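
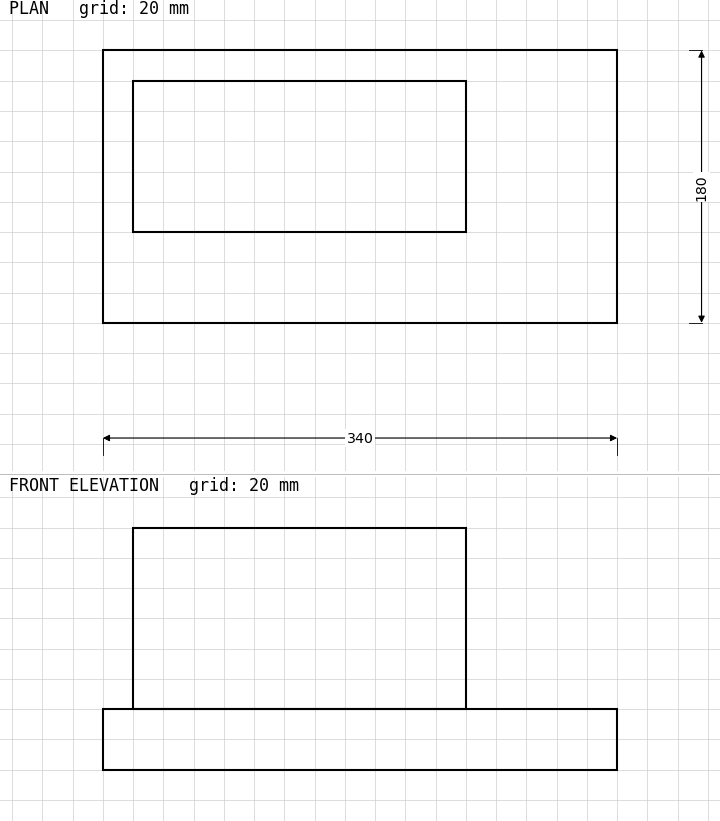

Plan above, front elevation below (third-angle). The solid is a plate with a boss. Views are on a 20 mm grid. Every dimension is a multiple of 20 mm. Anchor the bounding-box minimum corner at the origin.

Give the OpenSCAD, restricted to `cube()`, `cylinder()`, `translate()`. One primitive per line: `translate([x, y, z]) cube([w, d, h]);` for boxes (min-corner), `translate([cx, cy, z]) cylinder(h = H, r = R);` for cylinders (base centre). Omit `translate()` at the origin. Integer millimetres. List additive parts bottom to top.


cube([340, 180, 40]);
translate([20, 60, 40]) cube([220, 100, 120]);


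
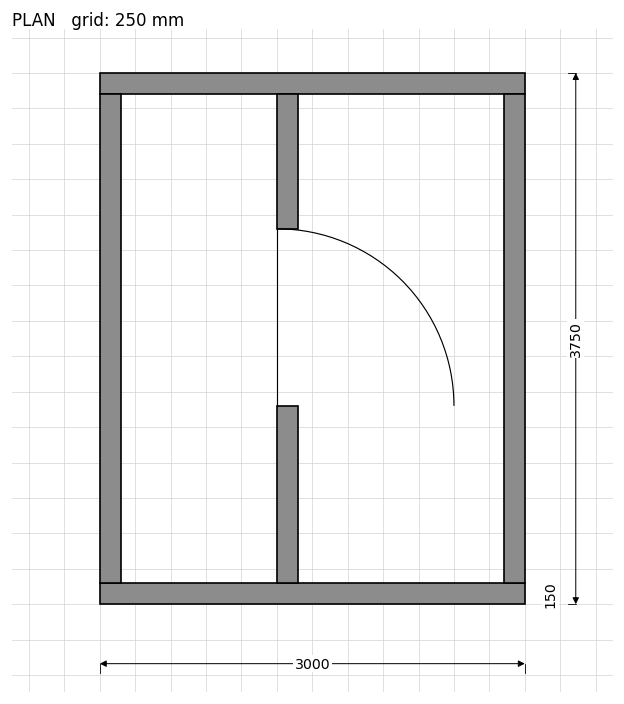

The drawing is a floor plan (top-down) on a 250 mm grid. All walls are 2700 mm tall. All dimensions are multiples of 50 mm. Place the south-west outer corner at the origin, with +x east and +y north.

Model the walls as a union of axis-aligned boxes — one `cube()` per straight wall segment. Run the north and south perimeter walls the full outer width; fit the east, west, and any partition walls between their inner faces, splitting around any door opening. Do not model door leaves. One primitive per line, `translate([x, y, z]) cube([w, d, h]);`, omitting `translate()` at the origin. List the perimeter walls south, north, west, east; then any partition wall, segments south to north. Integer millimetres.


cube([3000, 150, 2700]);
translate([0, 3600, 0]) cube([3000, 150, 2700]);
translate([0, 150, 0]) cube([150, 3450, 2700]);
translate([2850, 150, 0]) cube([150, 3450, 2700]);
translate([1250, 150, 0]) cube([150, 1250, 2700]);
translate([1250, 2650, 0]) cube([150, 950, 2700]);


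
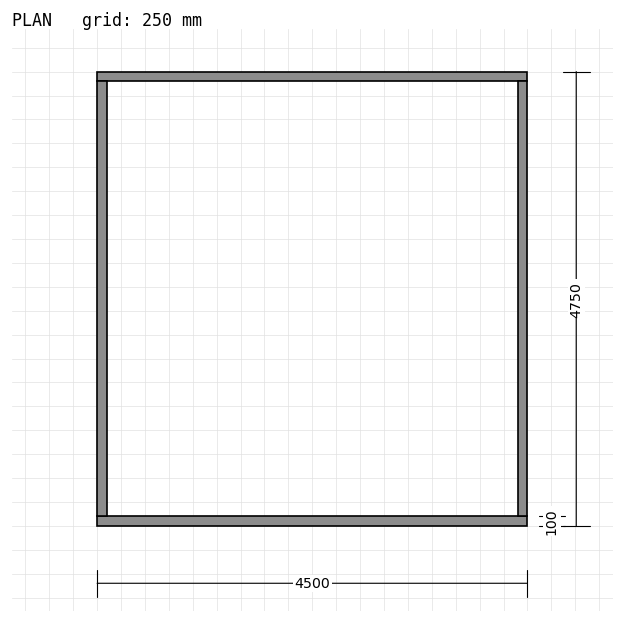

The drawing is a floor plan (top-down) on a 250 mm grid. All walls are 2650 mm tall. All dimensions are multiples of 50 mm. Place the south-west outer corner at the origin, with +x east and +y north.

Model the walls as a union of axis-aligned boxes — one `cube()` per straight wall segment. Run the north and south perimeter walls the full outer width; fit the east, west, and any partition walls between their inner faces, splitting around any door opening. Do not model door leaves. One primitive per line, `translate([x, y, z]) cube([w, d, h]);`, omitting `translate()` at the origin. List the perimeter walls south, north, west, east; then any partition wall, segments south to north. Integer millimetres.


cube([4500, 100, 2650]);
translate([0, 4650, 0]) cube([4500, 100, 2650]);
translate([0, 100, 0]) cube([100, 4550, 2650]);
translate([4400, 100, 0]) cube([100, 4550, 2650]);


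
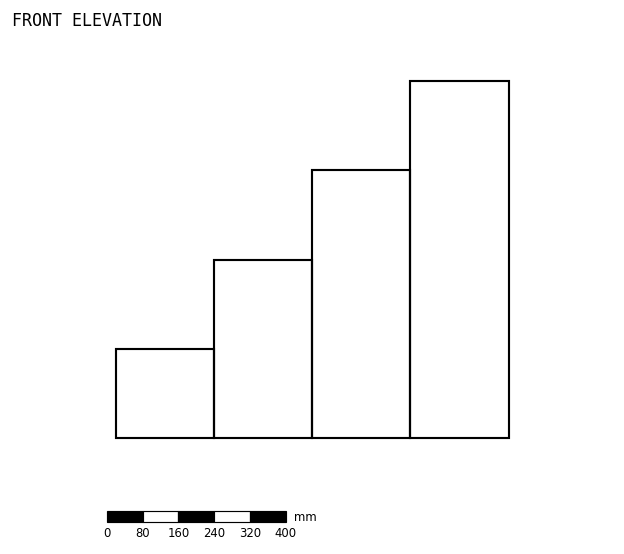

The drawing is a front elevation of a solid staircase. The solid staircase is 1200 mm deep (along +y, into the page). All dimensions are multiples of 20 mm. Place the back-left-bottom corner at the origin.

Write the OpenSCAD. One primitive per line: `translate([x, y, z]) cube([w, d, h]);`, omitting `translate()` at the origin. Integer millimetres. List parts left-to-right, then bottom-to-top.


cube([220, 1200, 200]);
translate([220, 0, 0]) cube([220, 1200, 400]);
translate([440, 0, 0]) cube([220, 1200, 600]);
translate([660, 0, 0]) cube([220, 1200, 800]);


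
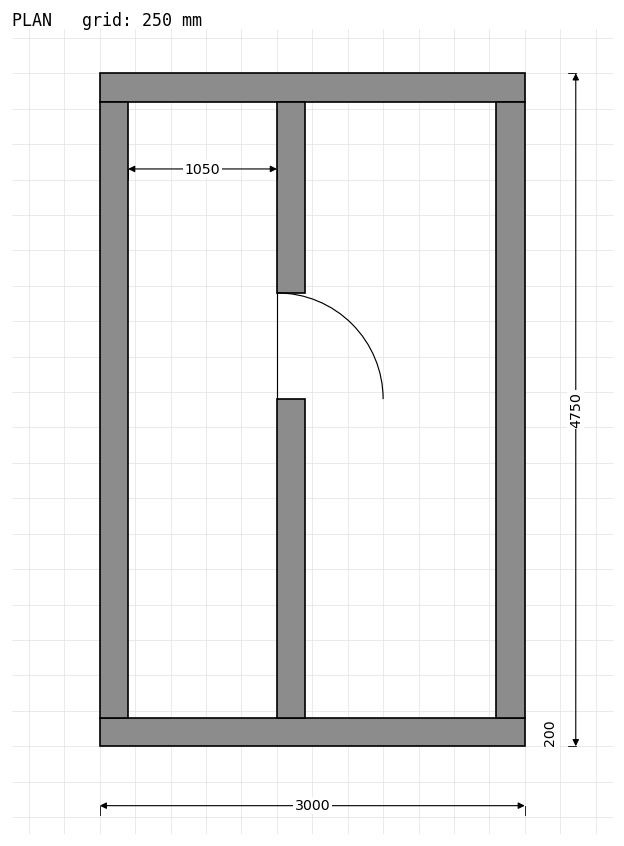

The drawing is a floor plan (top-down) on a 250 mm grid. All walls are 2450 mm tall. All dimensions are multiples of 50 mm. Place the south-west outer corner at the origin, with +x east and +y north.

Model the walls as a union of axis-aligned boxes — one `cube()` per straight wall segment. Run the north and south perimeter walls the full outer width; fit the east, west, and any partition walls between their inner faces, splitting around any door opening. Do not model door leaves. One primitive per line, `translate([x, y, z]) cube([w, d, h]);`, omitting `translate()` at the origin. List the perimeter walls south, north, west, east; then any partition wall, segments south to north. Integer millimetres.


cube([3000, 200, 2450]);
translate([0, 4550, 0]) cube([3000, 200, 2450]);
translate([0, 200, 0]) cube([200, 4350, 2450]);
translate([2800, 200, 0]) cube([200, 4350, 2450]);
translate([1250, 200, 0]) cube([200, 2250, 2450]);
translate([1250, 3200, 0]) cube([200, 1350, 2450]);


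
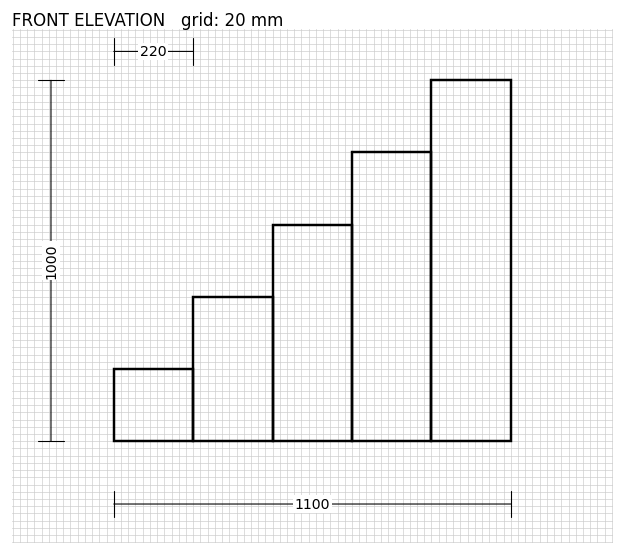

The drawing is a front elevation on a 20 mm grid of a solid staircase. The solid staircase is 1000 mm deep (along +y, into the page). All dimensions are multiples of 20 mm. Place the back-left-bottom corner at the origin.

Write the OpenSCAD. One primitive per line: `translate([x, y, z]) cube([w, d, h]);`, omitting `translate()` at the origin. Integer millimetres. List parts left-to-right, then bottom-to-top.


cube([220, 1000, 200]);
translate([220, 0, 0]) cube([220, 1000, 400]);
translate([440, 0, 0]) cube([220, 1000, 600]);
translate([660, 0, 0]) cube([220, 1000, 800]);
translate([880, 0, 0]) cube([220, 1000, 1000]);


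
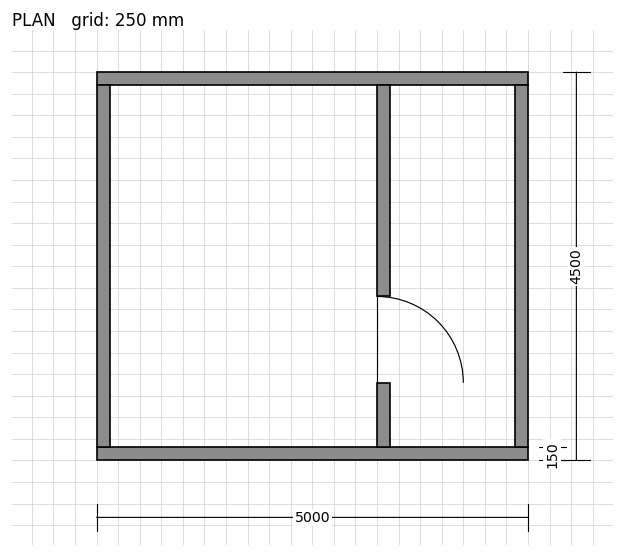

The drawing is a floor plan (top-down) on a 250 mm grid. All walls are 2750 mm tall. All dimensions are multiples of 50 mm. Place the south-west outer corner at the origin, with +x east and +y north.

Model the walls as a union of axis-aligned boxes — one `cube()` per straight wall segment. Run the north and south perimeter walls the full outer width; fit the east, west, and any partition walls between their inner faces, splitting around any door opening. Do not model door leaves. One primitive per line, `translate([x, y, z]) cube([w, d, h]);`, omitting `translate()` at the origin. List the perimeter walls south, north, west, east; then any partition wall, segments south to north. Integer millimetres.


cube([5000, 150, 2750]);
translate([0, 4350, 0]) cube([5000, 150, 2750]);
translate([0, 150, 0]) cube([150, 4200, 2750]);
translate([4850, 150, 0]) cube([150, 4200, 2750]);
translate([3250, 150, 0]) cube([150, 750, 2750]);
translate([3250, 1900, 0]) cube([150, 2450, 2750]);


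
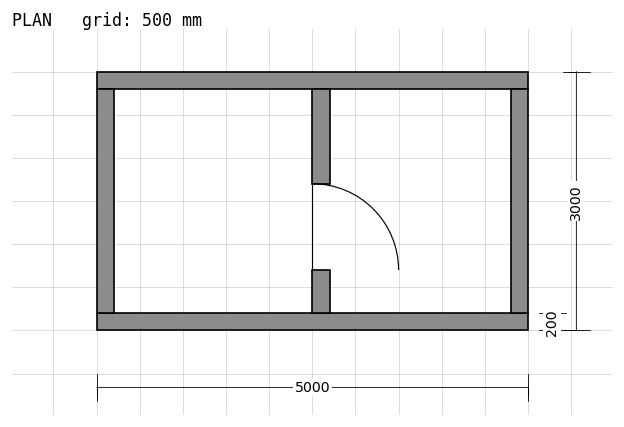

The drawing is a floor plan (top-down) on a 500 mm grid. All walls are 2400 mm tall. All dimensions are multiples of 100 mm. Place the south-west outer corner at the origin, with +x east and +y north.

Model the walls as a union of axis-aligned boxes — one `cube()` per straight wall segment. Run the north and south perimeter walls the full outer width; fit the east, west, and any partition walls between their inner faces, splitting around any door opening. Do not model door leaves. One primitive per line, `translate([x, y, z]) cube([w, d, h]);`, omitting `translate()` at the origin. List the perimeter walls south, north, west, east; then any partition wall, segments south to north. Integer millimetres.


cube([5000, 200, 2400]);
translate([0, 2800, 0]) cube([5000, 200, 2400]);
translate([0, 200, 0]) cube([200, 2600, 2400]);
translate([4800, 200, 0]) cube([200, 2600, 2400]);
translate([2500, 200, 0]) cube([200, 500, 2400]);
translate([2500, 1700, 0]) cube([200, 1100, 2400]);


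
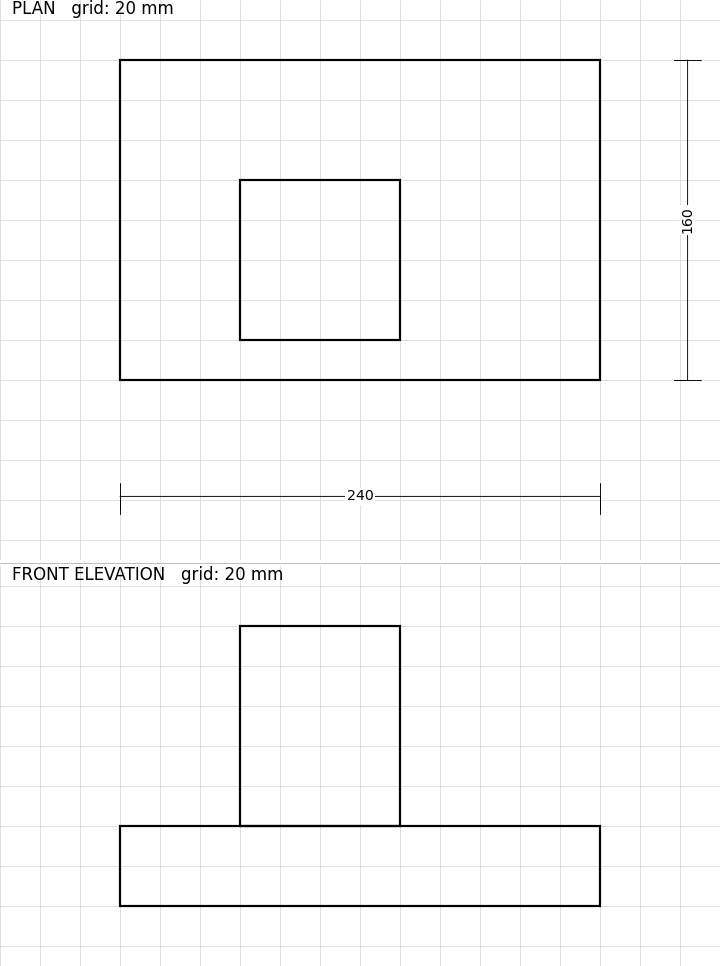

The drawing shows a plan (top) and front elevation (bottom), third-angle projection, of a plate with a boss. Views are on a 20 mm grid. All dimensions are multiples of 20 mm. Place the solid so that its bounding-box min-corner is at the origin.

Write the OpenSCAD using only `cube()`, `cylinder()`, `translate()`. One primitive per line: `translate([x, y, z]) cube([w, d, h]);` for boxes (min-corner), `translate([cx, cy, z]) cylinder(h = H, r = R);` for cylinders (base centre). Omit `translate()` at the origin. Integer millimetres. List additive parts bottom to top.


cube([240, 160, 40]);
translate([60, 20, 40]) cube([80, 80, 100]);


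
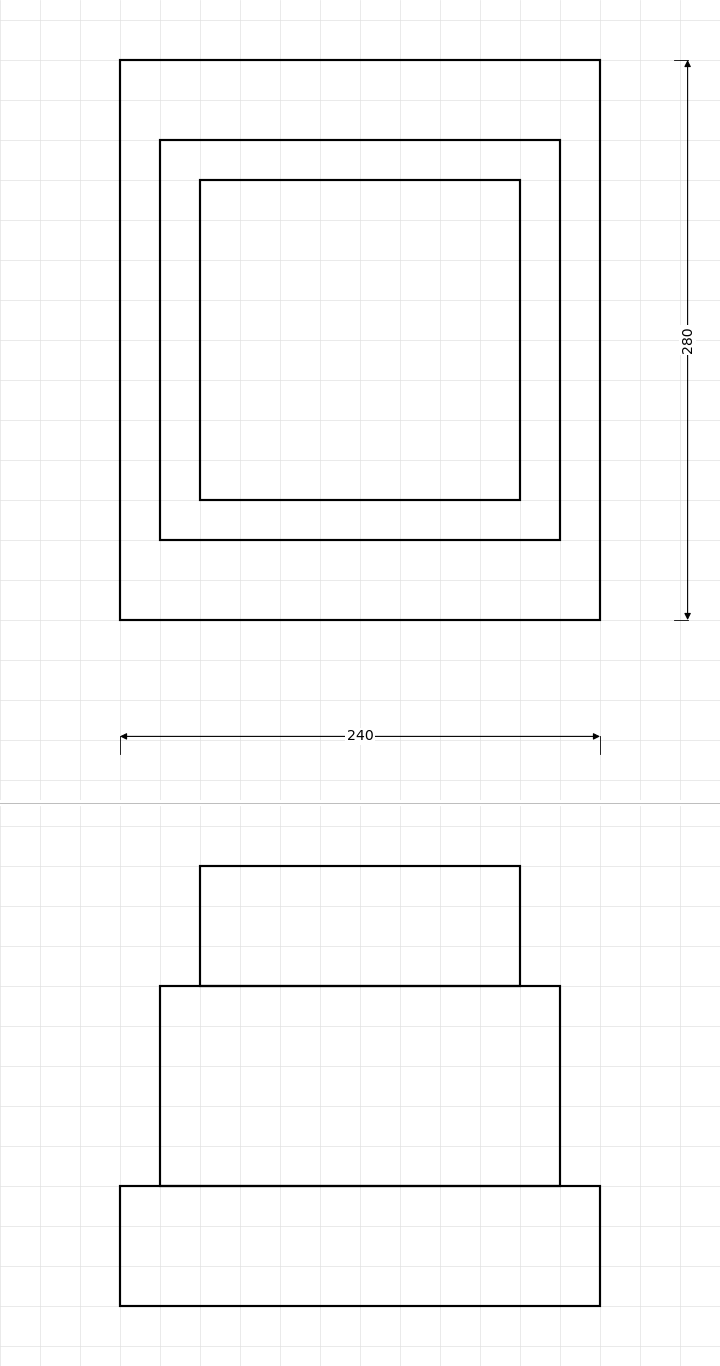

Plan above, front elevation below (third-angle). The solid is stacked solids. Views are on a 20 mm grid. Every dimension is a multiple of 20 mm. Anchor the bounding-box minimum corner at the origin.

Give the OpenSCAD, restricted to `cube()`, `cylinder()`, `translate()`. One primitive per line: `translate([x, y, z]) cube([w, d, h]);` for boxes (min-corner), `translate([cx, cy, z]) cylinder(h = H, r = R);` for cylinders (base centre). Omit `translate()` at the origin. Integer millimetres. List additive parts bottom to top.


cube([240, 280, 60]);
translate([20, 40, 60]) cube([200, 200, 100]);
translate([40, 60, 160]) cube([160, 160, 60]);


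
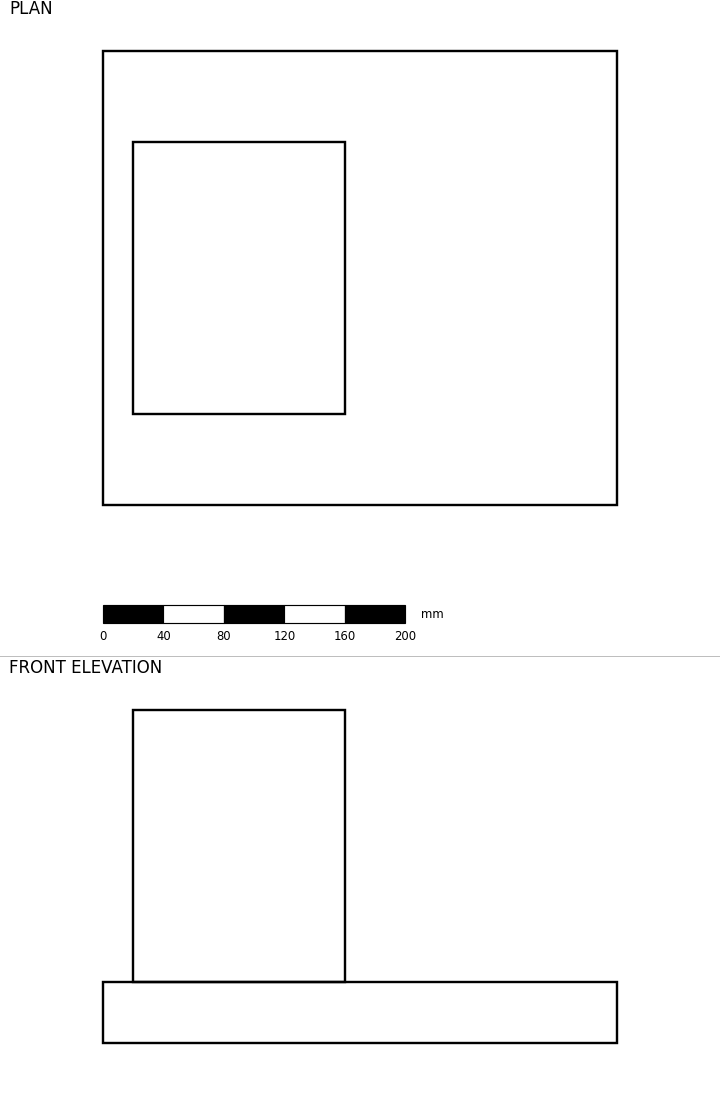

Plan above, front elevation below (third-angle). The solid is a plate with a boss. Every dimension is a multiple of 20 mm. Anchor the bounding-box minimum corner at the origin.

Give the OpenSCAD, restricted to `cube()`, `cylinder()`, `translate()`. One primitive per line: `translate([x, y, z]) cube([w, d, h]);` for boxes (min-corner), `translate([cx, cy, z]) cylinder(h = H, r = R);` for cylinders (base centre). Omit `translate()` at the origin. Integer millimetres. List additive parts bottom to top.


cube([340, 300, 40]);
translate([20, 60, 40]) cube([140, 180, 180]);


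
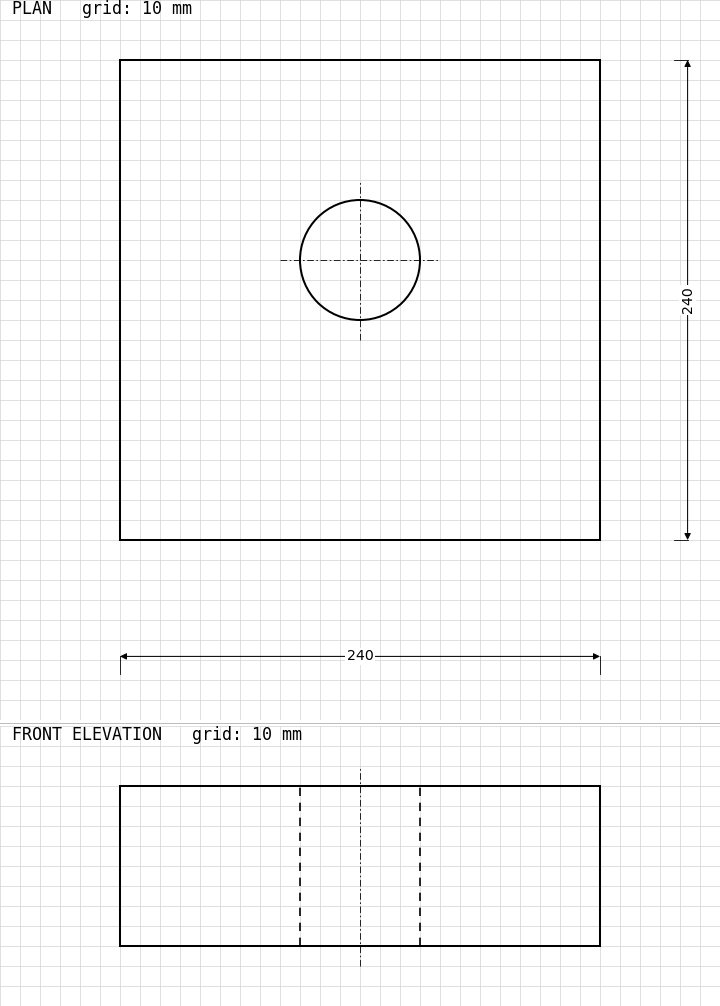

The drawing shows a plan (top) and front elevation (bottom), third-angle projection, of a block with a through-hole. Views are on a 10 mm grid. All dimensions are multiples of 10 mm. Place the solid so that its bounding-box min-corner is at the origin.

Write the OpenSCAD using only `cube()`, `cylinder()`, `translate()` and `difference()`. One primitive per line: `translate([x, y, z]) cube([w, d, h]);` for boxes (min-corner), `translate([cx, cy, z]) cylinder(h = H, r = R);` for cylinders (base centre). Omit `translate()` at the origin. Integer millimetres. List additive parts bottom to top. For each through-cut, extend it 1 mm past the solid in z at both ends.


difference() {
  cube([240, 240, 80]);
  translate([120, 140, -1]) cylinder(h = 82, r = 30);
}


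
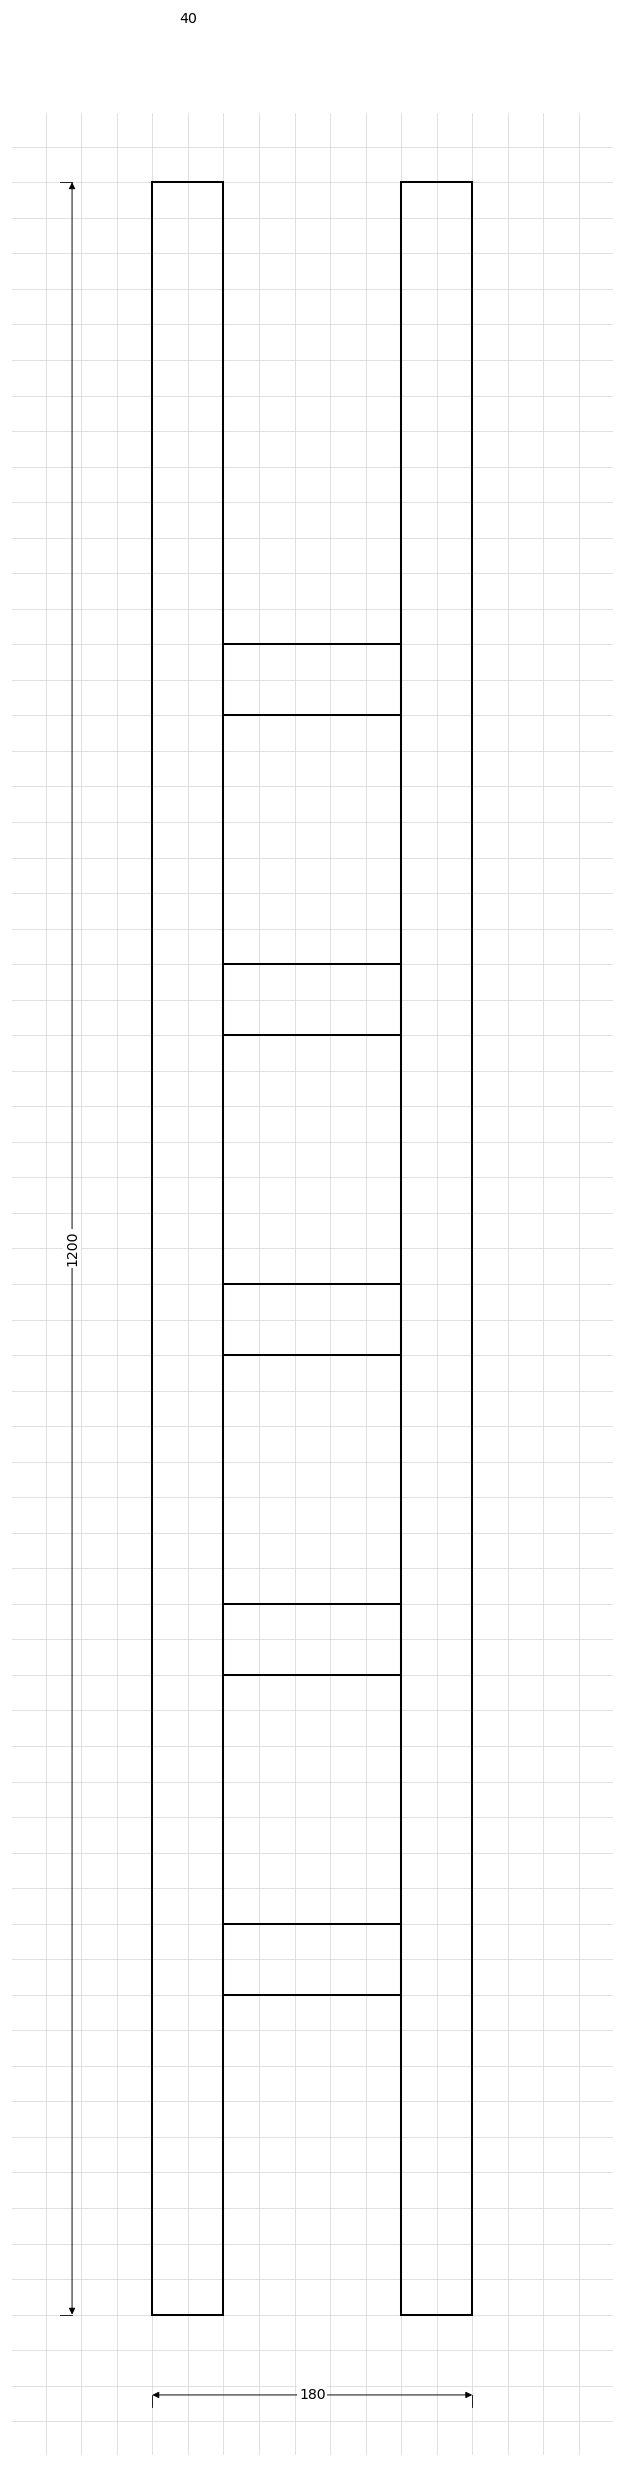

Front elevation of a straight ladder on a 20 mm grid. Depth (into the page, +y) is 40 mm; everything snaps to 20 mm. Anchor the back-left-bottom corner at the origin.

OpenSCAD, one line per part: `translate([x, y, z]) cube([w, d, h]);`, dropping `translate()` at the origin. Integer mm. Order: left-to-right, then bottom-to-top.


cube([40, 40, 1200]);
translate([40, 0, 180]) cube([100, 40, 40]);
translate([40, 0, 360]) cube([100, 40, 40]);
translate([40, 0, 540]) cube([100, 40, 40]);
translate([40, 0, 720]) cube([100, 40, 40]);
translate([40, 0, 900]) cube([100, 40, 40]);
translate([140, 0, 0]) cube([40, 40, 1200]);


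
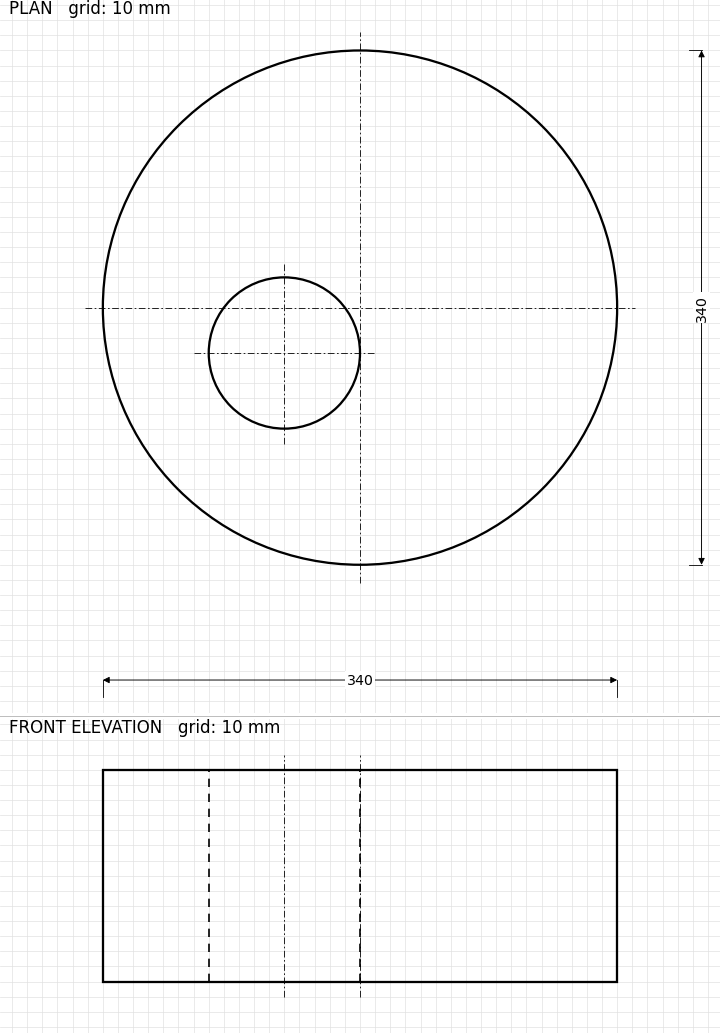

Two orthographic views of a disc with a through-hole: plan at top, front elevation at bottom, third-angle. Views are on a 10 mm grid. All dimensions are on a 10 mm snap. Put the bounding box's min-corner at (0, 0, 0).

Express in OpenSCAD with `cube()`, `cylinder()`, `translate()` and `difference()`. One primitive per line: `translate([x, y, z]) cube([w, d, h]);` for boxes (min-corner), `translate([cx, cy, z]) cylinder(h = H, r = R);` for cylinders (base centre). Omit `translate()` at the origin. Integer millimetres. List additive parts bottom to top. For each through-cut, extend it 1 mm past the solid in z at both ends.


difference() {
  translate([170, 170, 0]) cylinder(h = 140, r = 170);
  translate([120, 140, -1]) cylinder(h = 142, r = 50);
}


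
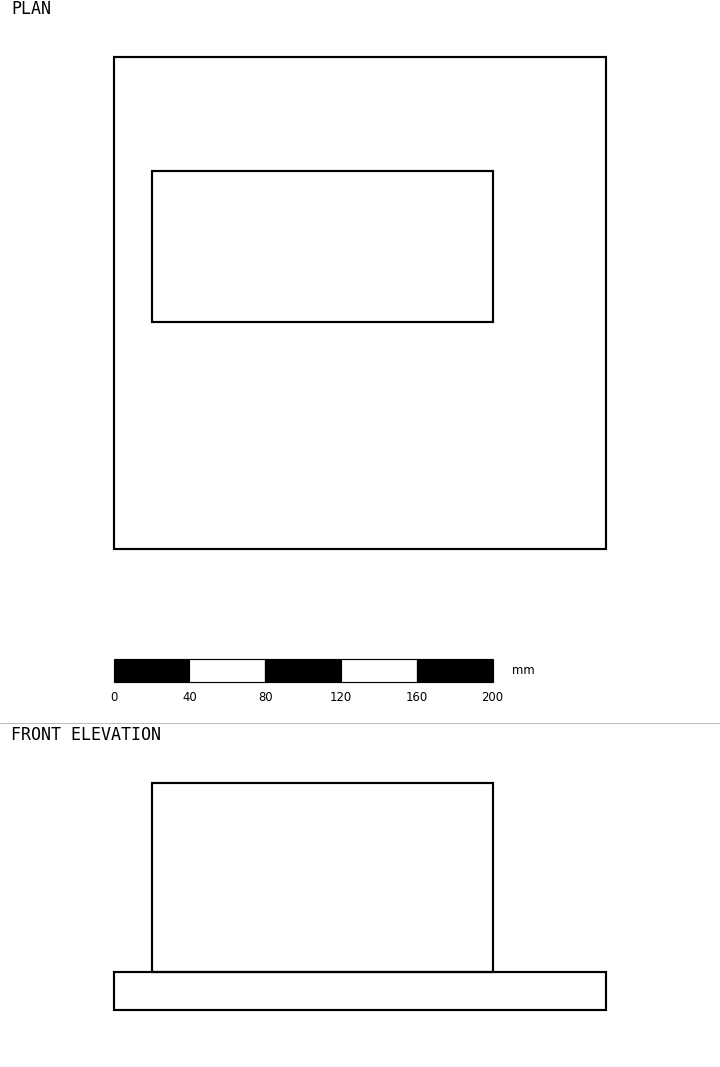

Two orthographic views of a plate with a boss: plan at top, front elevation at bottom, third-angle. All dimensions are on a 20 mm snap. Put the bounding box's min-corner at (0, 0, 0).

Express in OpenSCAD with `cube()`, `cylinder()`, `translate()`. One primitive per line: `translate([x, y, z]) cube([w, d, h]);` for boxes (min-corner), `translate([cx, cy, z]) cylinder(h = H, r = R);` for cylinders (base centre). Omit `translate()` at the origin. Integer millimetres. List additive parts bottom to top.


cube([260, 260, 20]);
translate([20, 120, 20]) cube([180, 80, 100]);


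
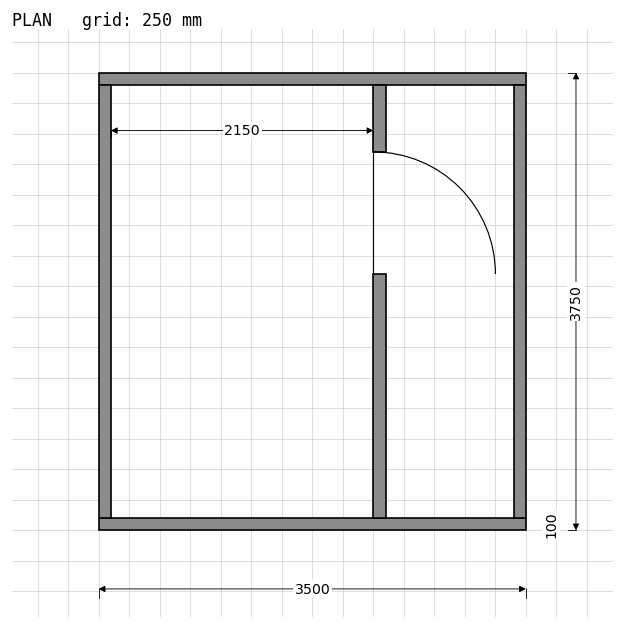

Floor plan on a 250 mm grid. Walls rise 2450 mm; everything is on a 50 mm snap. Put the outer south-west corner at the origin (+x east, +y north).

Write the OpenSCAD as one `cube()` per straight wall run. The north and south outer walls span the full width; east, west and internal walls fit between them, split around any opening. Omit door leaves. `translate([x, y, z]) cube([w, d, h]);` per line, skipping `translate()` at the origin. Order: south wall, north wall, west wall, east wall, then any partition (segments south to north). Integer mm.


cube([3500, 100, 2450]);
translate([0, 3650, 0]) cube([3500, 100, 2450]);
translate([0, 100, 0]) cube([100, 3550, 2450]);
translate([3400, 100, 0]) cube([100, 3550, 2450]);
translate([2250, 100, 0]) cube([100, 2000, 2450]);
translate([2250, 3100, 0]) cube([100, 550, 2450]);


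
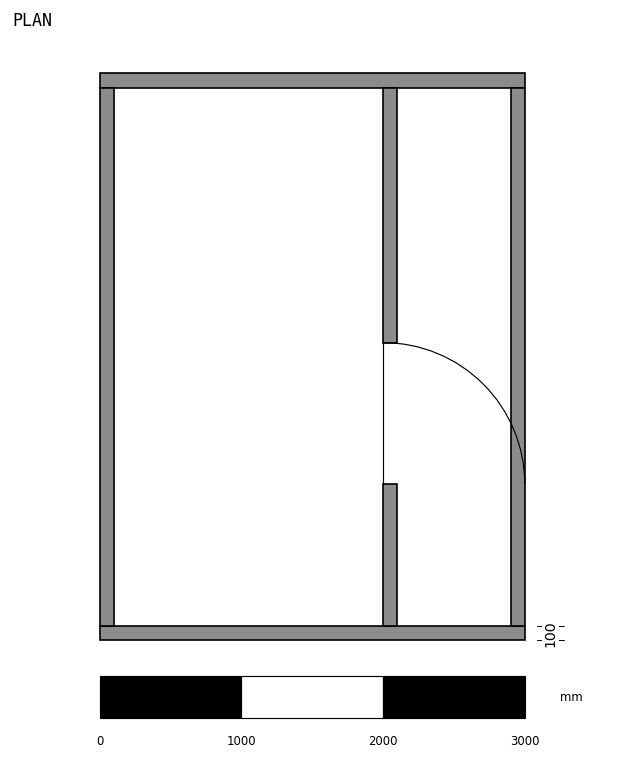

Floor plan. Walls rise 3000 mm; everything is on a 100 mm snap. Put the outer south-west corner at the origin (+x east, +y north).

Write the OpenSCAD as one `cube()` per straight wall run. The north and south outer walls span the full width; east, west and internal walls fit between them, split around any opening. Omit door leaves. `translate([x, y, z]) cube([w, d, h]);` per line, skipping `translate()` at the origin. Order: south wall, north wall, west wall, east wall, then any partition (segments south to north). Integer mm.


cube([3000, 100, 3000]);
translate([0, 3900, 0]) cube([3000, 100, 3000]);
translate([0, 100, 0]) cube([100, 3800, 3000]);
translate([2900, 100, 0]) cube([100, 3800, 3000]);
translate([2000, 100, 0]) cube([100, 1000, 3000]);
translate([2000, 2100, 0]) cube([100, 1800, 3000]);


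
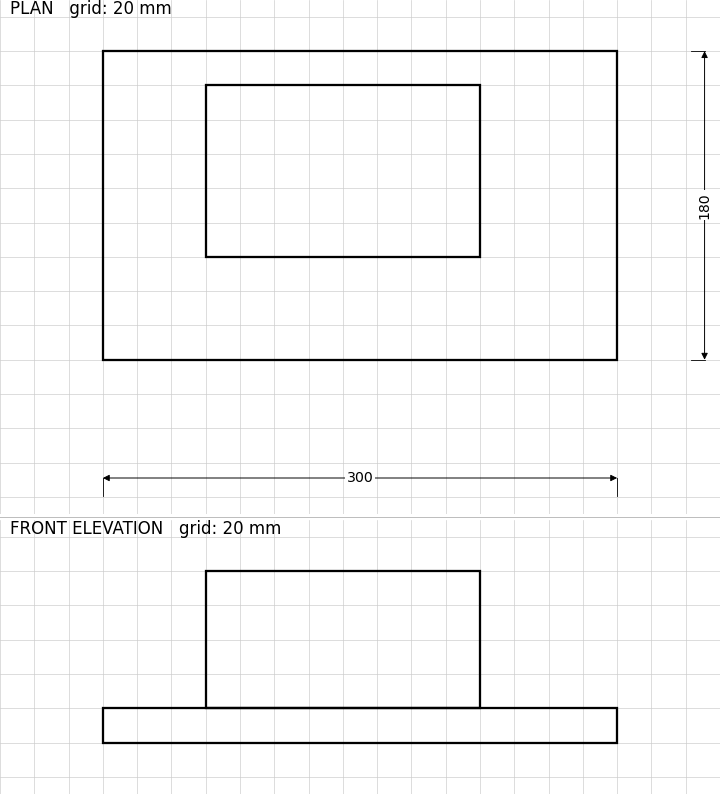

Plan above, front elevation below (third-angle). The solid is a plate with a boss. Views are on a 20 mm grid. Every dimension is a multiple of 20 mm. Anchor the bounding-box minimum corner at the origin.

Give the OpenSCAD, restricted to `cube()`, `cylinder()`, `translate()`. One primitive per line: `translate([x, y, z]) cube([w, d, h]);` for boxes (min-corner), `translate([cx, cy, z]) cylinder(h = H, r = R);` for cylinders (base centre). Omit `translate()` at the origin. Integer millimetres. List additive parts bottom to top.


cube([300, 180, 20]);
translate([60, 60, 20]) cube([160, 100, 80]);


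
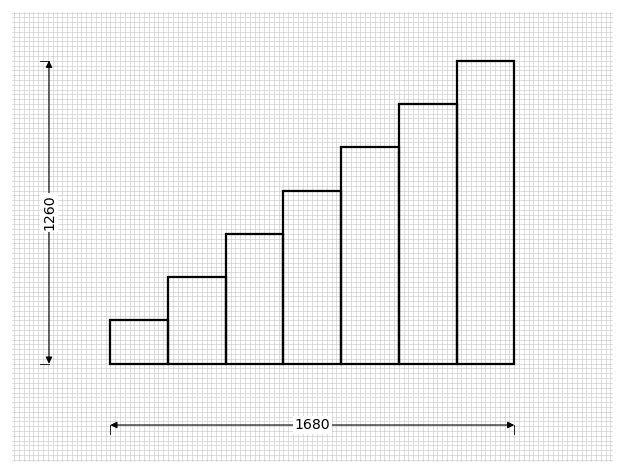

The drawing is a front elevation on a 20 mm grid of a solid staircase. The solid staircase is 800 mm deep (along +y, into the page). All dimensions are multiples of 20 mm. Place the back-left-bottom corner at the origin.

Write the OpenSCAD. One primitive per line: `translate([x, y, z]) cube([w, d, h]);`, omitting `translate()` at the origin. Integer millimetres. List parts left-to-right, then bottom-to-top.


cube([240, 800, 180]);
translate([240, 0, 0]) cube([240, 800, 360]);
translate([480, 0, 0]) cube([240, 800, 540]);
translate([720, 0, 0]) cube([240, 800, 720]);
translate([960, 0, 0]) cube([240, 800, 900]);
translate([1200, 0, 0]) cube([240, 800, 1080]);
translate([1440, 0, 0]) cube([240, 800, 1260]);


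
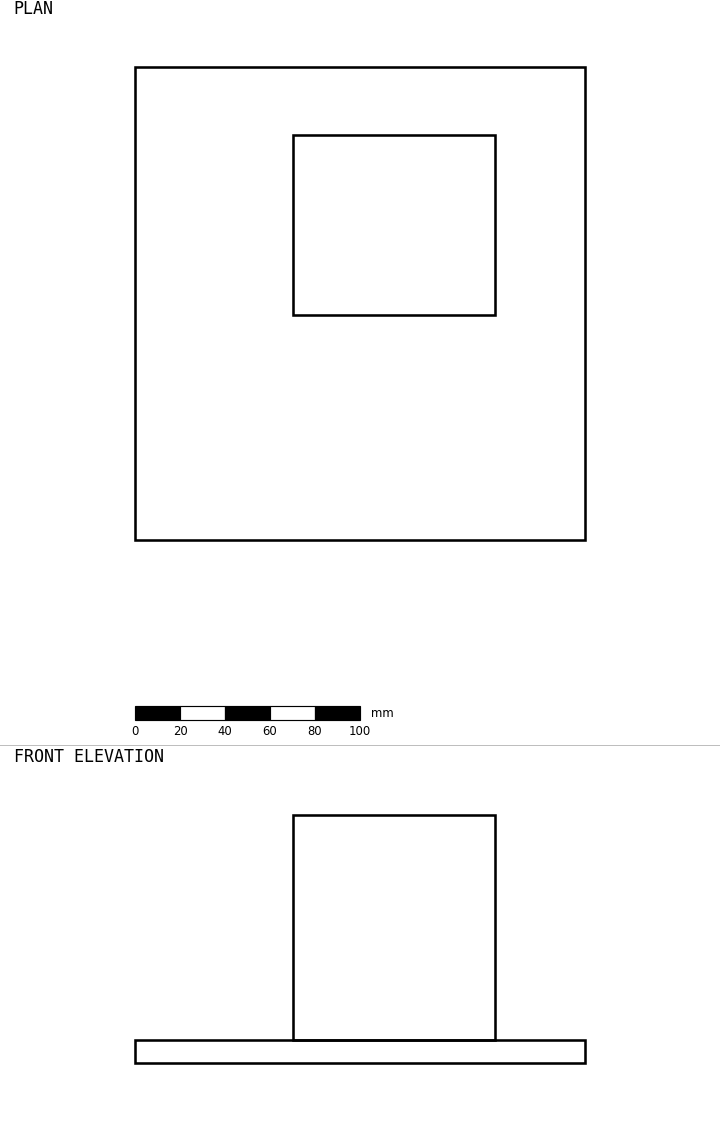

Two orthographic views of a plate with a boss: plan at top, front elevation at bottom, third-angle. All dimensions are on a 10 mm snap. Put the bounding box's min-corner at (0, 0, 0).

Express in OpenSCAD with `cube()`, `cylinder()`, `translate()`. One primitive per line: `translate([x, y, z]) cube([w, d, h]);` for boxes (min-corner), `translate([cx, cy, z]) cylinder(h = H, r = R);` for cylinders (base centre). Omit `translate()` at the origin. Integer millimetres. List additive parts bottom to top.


cube([200, 210, 10]);
translate([70, 100, 10]) cube([90, 80, 100]);


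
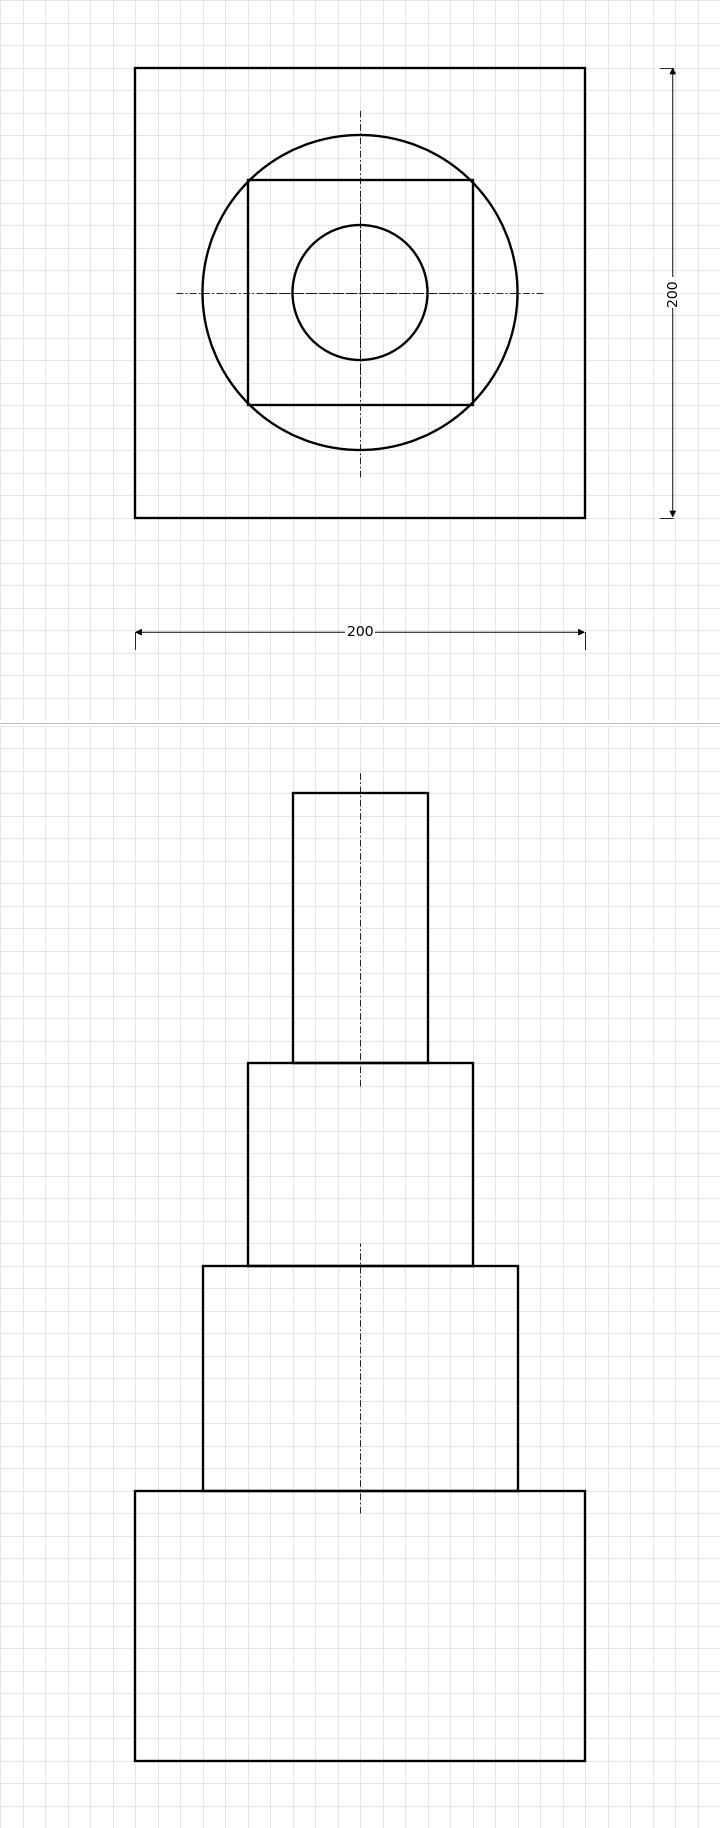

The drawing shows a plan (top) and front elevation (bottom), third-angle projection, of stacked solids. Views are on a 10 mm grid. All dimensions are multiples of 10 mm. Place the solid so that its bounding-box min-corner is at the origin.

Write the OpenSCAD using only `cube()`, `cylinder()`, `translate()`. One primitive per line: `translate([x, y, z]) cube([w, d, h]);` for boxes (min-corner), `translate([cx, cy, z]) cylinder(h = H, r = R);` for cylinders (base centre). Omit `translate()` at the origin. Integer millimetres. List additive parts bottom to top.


cube([200, 200, 120]);
translate([100, 100, 120]) cylinder(h = 100, r = 70);
translate([50, 50, 220]) cube([100, 100, 90]);
translate([100, 100, 310]) cylinder(h = 120, r = 30);


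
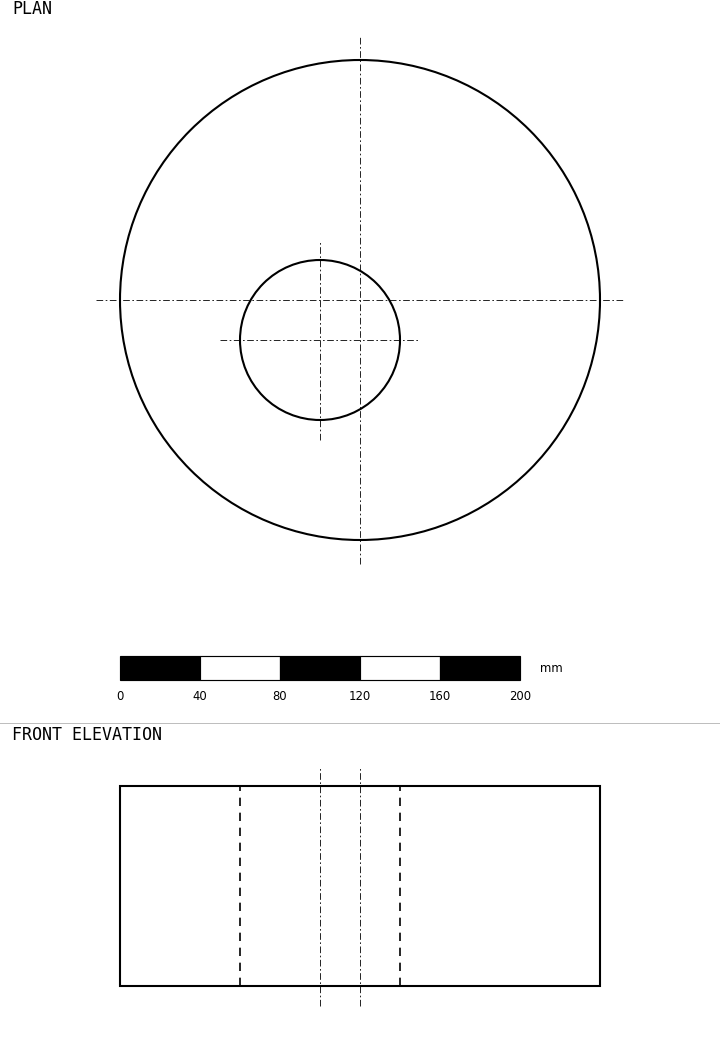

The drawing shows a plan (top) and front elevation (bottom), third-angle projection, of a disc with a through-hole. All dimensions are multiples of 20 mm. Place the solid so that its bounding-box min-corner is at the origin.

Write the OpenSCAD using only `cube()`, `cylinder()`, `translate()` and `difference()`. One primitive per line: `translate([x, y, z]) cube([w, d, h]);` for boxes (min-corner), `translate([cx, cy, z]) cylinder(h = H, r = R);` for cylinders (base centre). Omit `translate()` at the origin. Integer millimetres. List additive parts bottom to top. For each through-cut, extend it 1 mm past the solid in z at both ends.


difference() {
  translate([120, 120, 0]) cylinder(h = 100, r = 120);
  translate([100, 100, -1]) cylinder(h = 102, r = 40);
}


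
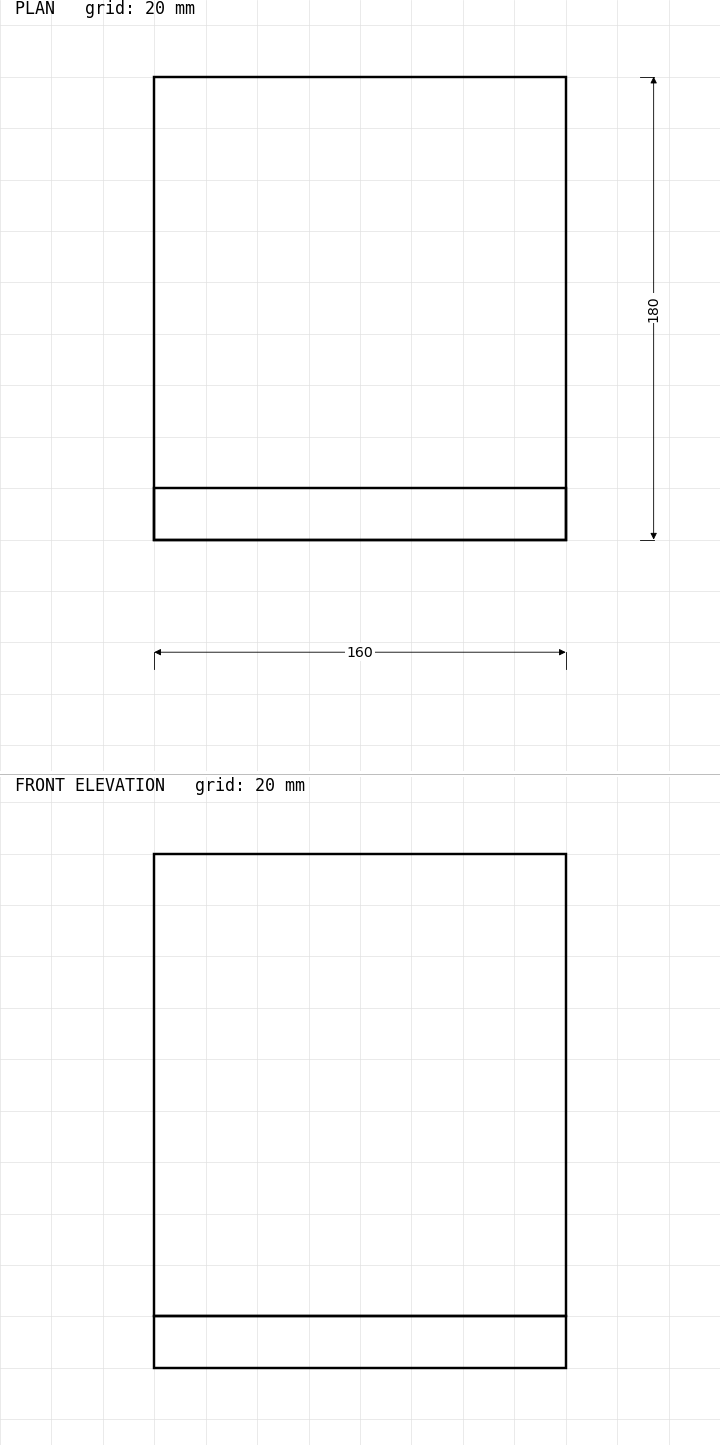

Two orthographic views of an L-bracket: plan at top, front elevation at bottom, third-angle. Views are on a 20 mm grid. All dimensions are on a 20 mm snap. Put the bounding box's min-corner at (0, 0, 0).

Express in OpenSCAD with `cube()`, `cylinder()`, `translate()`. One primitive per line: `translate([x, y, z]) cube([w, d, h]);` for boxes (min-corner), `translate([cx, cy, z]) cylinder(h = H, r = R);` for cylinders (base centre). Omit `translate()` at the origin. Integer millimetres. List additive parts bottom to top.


cube([160, 180, 20]);
translate([0, 0, 20]) cube([160, 20, 180]);


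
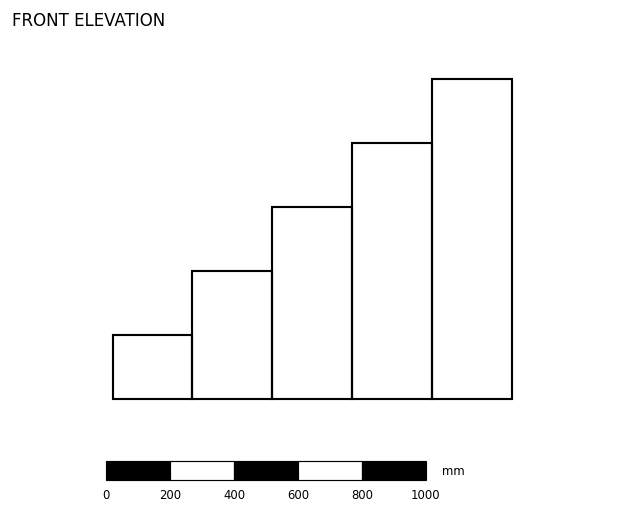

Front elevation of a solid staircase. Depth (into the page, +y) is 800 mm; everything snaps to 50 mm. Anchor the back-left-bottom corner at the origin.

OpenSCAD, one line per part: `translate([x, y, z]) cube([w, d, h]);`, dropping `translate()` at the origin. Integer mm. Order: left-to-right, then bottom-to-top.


cube([250, 800, 200]);
translate([250, 0, 0]) cube([250, 800, 400]);
translate([500, 0, 0]) cube([250, 800, 600]);
translate([750, 0, 0]) cube([250, 800, 800]);
translate([1000, 0, 0]) cube([250, 800, 1000]);


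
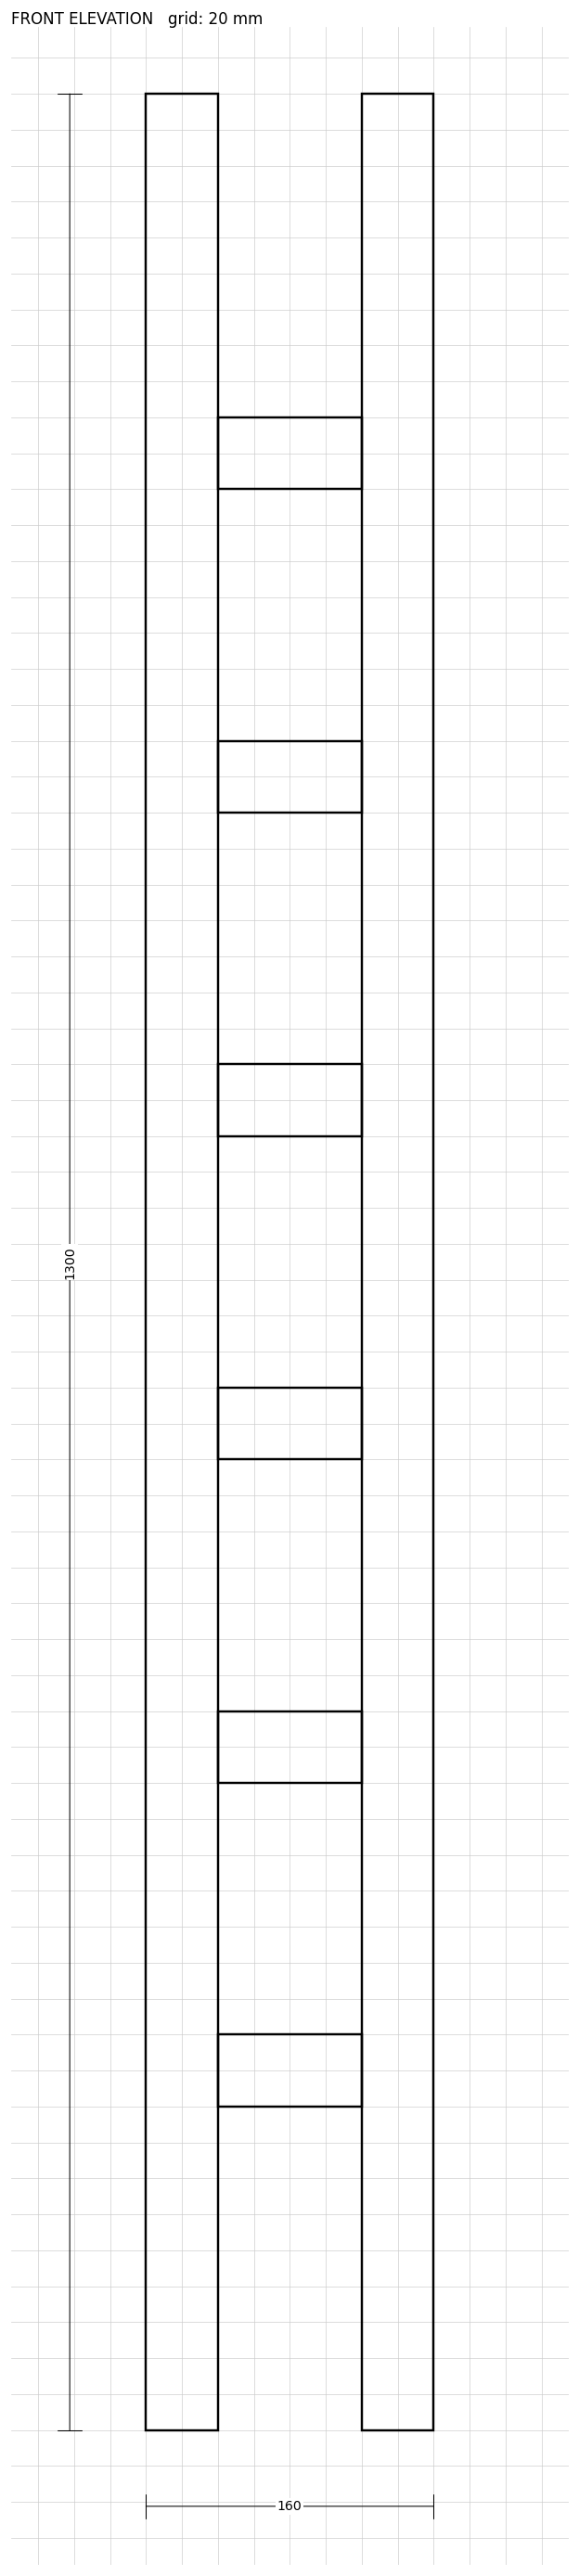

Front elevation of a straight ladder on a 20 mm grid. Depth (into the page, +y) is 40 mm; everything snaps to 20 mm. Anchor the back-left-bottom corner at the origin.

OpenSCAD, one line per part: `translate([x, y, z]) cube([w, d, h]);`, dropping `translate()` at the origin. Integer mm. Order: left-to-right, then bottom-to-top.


cube([40, 40, 1300]);
translate([40, 0, 180]) cube([80, 40, 40]);
translate([40, 0, 360]) cube([80, 40, 40]);
translate([40, 0, 540]) cube([80, 40, 40]);
translate([40, 0, 720]) cube([80, 40, 40]);
translate([40, 0, 900]) cube([80, 40, 40]);
translate([40, 0, 1080]) cube([80, 40, 40]);
translate([120, 0, 0]) cube([40, 40, 1300]);


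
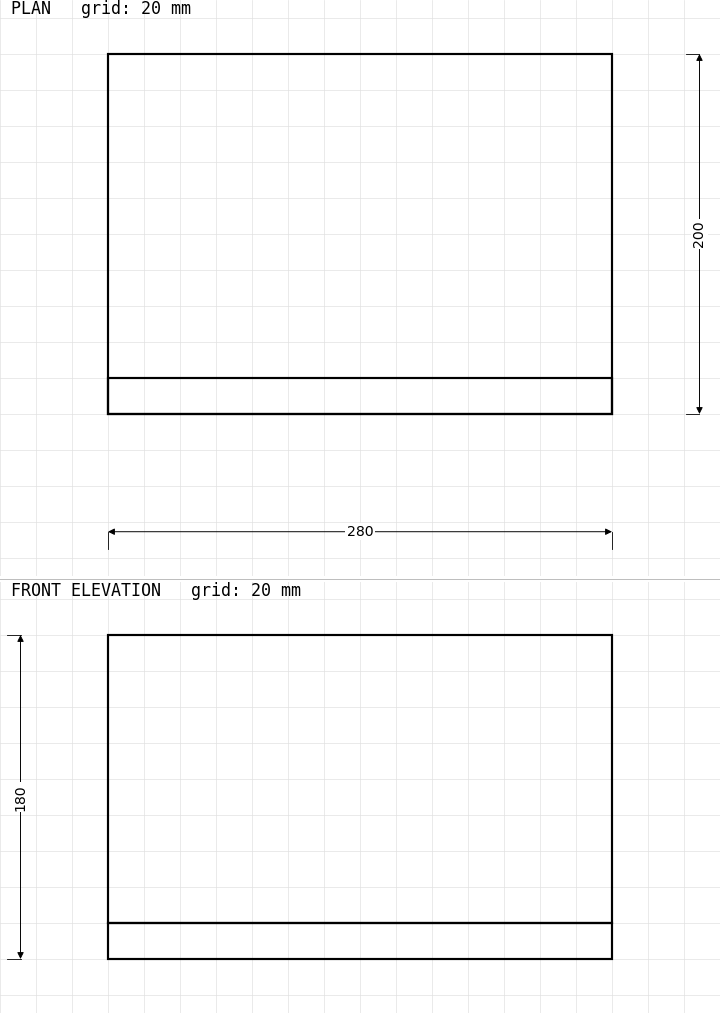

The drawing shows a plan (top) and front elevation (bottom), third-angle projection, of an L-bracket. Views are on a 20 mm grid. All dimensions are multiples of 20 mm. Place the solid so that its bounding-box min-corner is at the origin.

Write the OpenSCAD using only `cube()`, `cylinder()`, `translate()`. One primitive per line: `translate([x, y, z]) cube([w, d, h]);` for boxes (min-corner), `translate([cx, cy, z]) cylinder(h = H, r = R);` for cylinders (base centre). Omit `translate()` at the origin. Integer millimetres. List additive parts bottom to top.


cube([280, 200, 20]);
translate([0, 0, 20]) cube([280, 20, 160]);


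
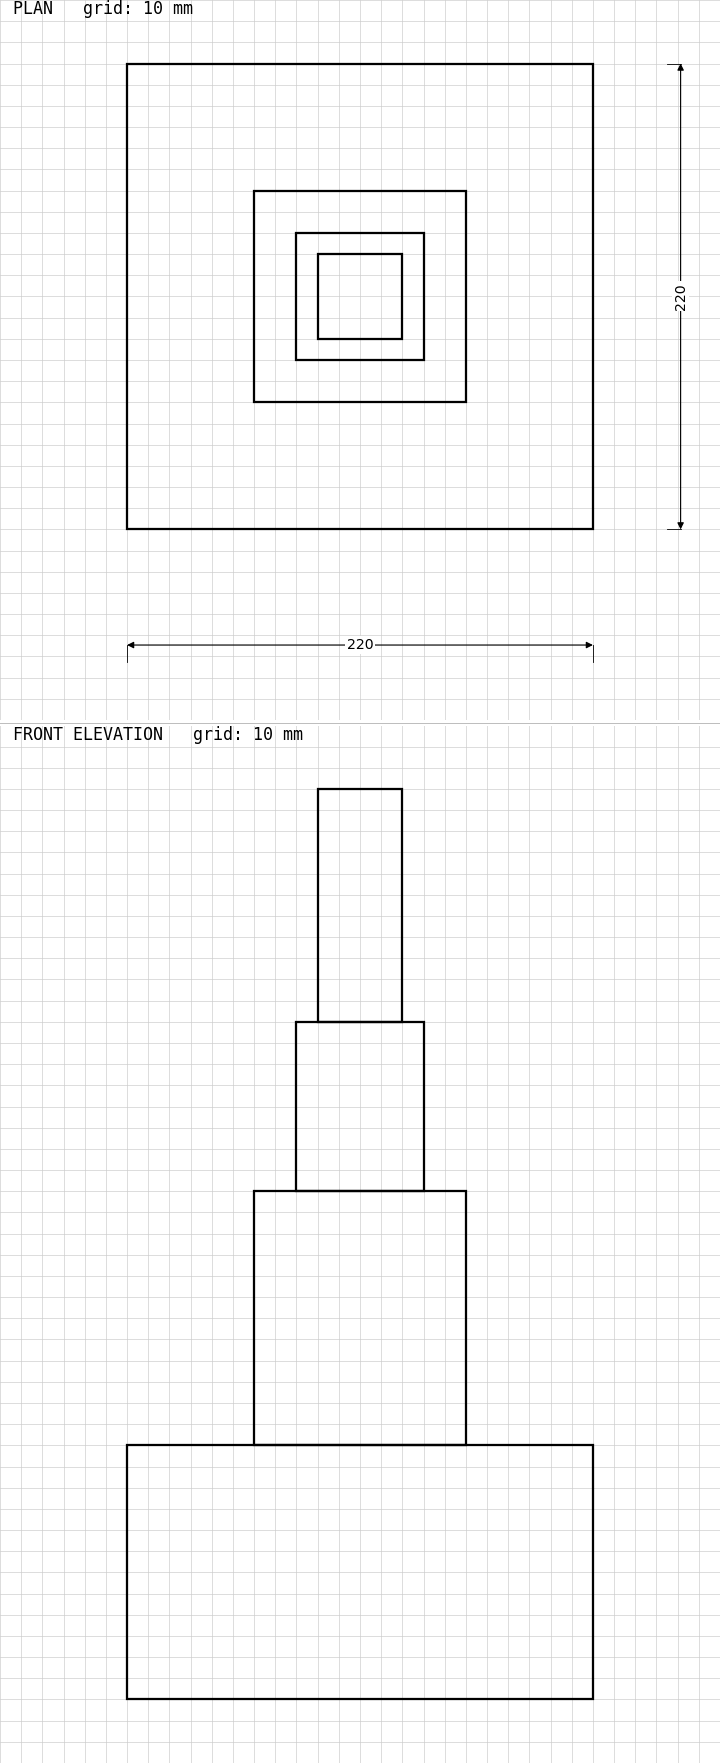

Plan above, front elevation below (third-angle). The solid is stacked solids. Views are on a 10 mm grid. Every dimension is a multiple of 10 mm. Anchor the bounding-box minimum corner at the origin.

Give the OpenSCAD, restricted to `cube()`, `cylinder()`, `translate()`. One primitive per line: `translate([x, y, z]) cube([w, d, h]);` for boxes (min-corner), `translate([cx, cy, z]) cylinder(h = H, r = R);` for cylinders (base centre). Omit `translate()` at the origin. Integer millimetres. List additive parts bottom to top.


cube([220, 220, 120]);
translate([60, 60, 120]) cube([100, 100, 120]);
translate([80, 80, 240]) cube([60, 60, 80]);
translate([90, 90, 320]) cube([40, 40, 110]);


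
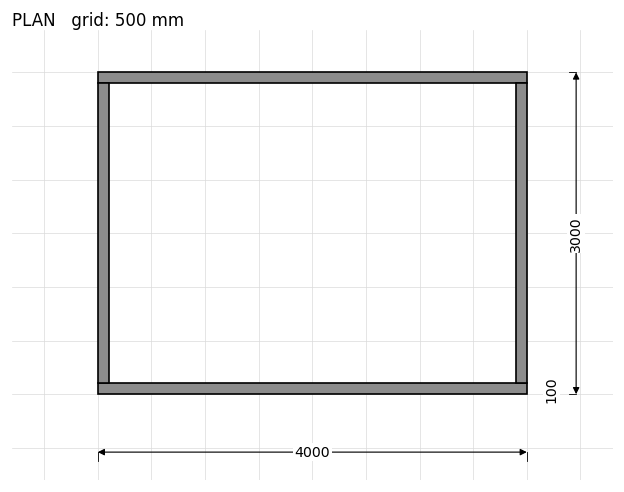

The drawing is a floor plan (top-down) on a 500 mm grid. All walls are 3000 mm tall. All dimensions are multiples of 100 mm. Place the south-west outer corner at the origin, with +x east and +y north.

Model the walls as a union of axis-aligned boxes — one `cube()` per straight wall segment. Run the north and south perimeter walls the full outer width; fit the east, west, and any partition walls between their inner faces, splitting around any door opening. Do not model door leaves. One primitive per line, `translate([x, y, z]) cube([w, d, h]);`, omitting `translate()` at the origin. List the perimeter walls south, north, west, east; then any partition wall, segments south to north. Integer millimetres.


cube([4000, 100, 3000]);
translate([0, 2900, 0]) cube([4000, 100, 3000]);
translate([0, 100, 0]) cube([100, 2800, 3000]);
translate([3900, 100, 0]) cube([100, 2800, 3000]);


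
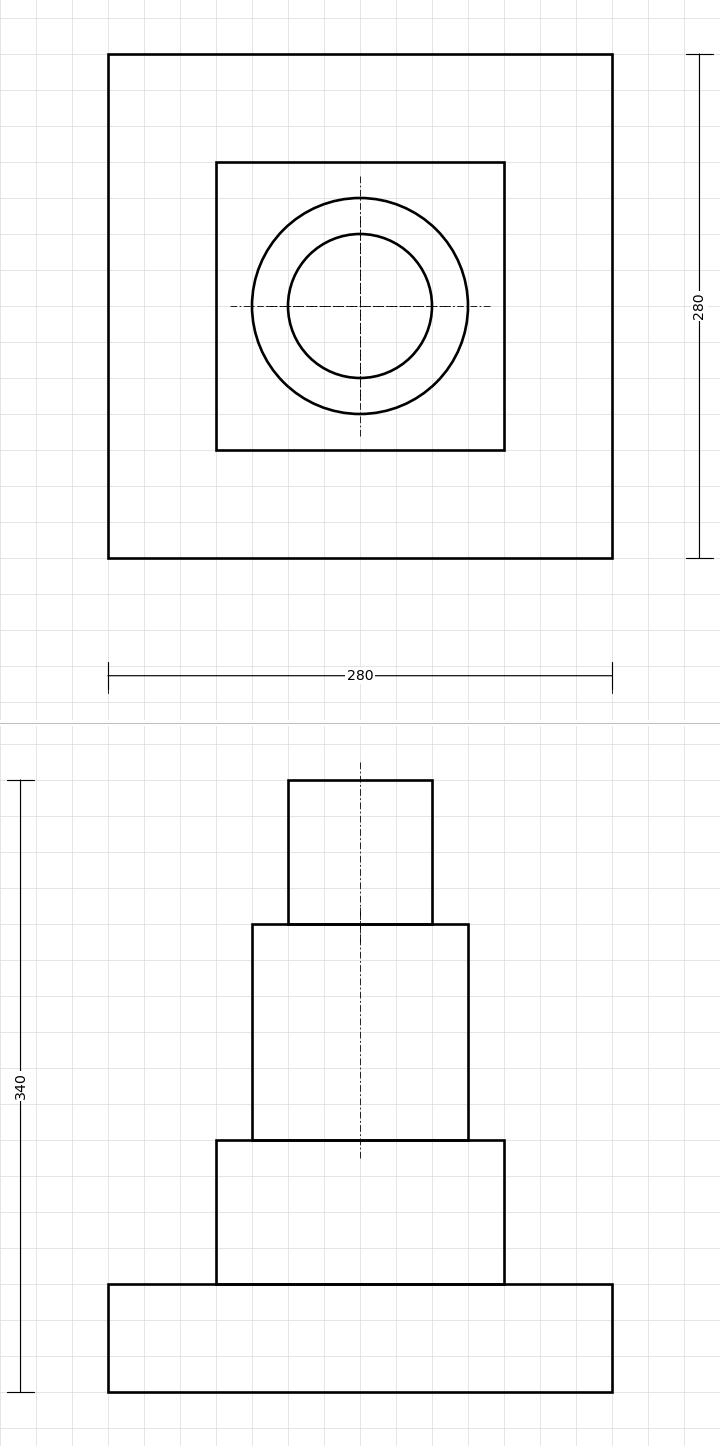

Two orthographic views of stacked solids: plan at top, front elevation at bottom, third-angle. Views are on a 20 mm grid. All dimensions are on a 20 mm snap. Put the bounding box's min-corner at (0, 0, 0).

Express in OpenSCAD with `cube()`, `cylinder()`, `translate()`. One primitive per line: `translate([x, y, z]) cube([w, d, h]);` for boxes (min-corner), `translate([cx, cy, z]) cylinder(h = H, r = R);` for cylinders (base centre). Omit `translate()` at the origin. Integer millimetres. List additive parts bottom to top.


cube([280, 280, 60]);
translate([60, 60, 60]) cube([160, 160, 80]);
translate([140, 140, 140]) cylinder(h = 120, r = 60);
translate([140, 140, 260]) cylinder(h = 80, r = 40);


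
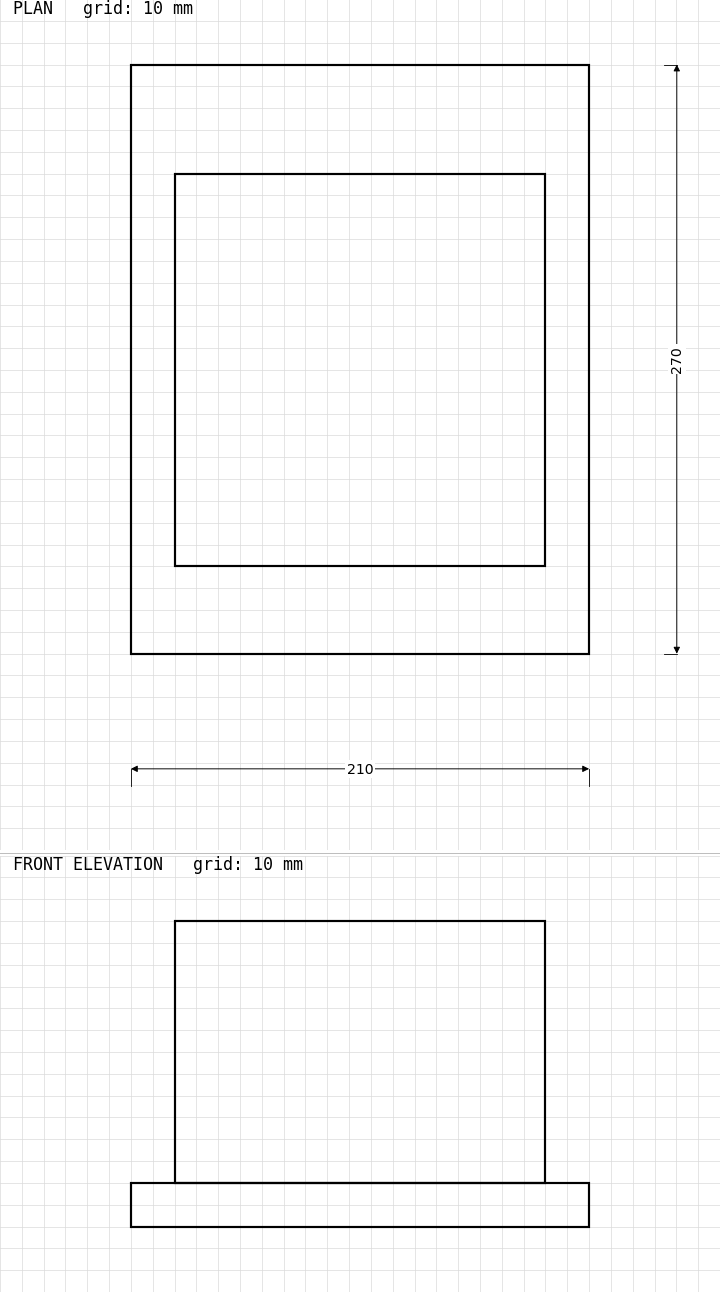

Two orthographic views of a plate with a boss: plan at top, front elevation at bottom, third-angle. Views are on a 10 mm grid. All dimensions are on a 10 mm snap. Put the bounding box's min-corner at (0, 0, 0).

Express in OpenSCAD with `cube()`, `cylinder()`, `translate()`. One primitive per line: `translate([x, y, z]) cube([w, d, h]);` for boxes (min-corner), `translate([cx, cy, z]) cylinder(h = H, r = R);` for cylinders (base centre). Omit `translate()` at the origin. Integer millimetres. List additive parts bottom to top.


cube([210, 270, 20]);
translate([20, 40, 20]) cube([170, 180, 120]);


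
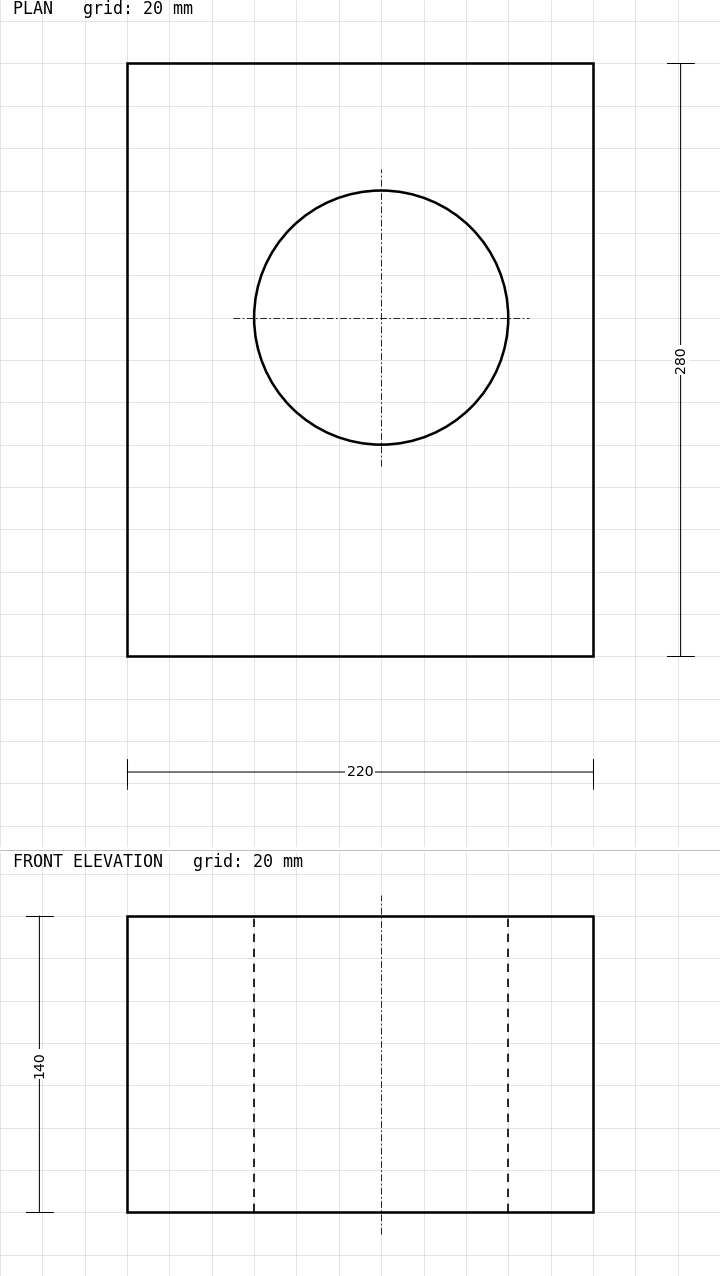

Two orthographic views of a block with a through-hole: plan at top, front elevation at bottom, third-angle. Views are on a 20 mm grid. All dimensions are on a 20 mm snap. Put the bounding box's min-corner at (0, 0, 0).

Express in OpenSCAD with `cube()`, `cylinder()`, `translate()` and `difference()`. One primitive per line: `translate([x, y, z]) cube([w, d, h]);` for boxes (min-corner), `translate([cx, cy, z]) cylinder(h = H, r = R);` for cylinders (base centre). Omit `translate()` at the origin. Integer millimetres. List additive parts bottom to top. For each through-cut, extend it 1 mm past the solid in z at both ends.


difference() {
  cube([220, 280, 140]);
  translate([120, 160, -1]) cylinder(h = 142, r = 60);
}


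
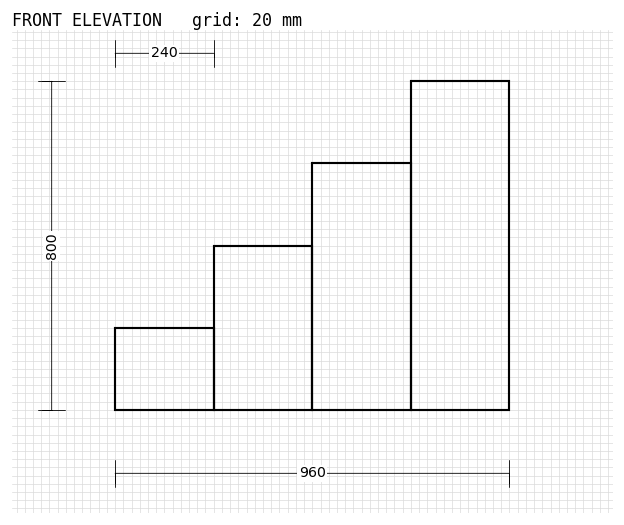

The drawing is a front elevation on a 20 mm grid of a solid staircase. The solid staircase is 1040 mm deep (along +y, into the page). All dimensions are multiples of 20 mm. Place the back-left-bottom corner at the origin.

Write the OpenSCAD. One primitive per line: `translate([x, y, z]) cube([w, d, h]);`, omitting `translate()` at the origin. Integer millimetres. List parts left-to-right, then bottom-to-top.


cube([240, 1040, 200]);
translate([240, 0, 0]) cube([240, 1040, 400]);
translate([480, 0, 0]) cube([240, 1040, 600]);
translate([720, 0, 0]) cube([240, 1040, 800]);


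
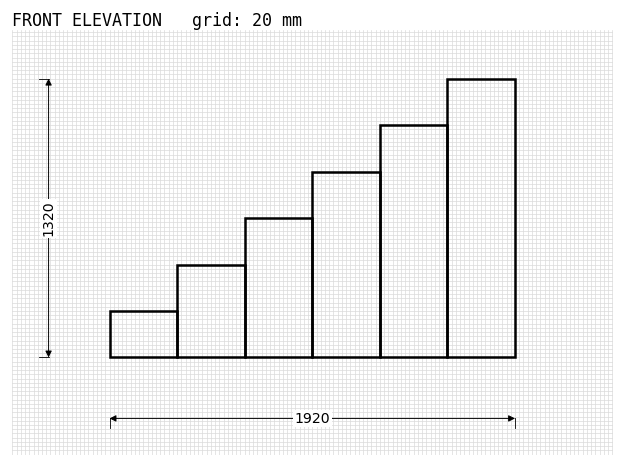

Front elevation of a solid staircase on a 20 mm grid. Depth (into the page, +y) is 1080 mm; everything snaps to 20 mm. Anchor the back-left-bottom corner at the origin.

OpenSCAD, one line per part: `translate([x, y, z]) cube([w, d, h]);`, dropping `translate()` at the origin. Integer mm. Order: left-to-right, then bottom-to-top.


cube([320, 1080, 220]);
translate([320, 0, 0]) cube([320, 1080, 440]);
translate([640, 0, 0]) cube([320, 1080, 660]);
translate([960, 0, 0]) cube([320, 1080, 880]);
translate([1280, 0, 0]) cube([320, 1080, 1100]);
translate([1600, 0, 0]) cube([320, 1080, 1320]);
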